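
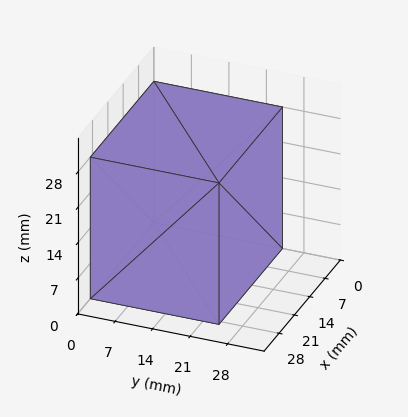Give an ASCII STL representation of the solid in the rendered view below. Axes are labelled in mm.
Reading the render: the shape is a rectangular box, roughly 29 × 24 mm footprint and 28 mm tall (dimensions read to the nearest mm from the axis ticks). For the STL, each face is triangulated and given an outward normal.

solid part
  facet normal 0.0000 0.0000 -1.0000
    outer loop
      vertex 29.000 24.000 0.000
      vertex 29.000 0.000 0.000
      vertex 0.000 0.000 0.000
    endloop
  endfacet
  facet normal 0.0000 0.0000 -1.0000
    outer loop
      vertex 0.000 24.000 0.000
      vertex 29.000 24.000 0.000
      vertex 0.000 0.000 0.000
    endloop
  endfacet
  facet normal 0.0000 0.0000 1.0000
    outer loop
      vertex 0.000 0.000 28.000
      vertex 29.000 0.000 28.000
      vertex 29.000 24.000 28.000
    endloop
  endfacet
  facet normal 0.0000 0.0000 1.0000
    outer loop
      vertex 0.000 0.000 28.000
      vertex 29.000 24.000 28.000
      vertex 0.000 24.000 28.000
    endloop
  endfacet
  facet normal 0.0000 -1.0000 0.0000
    outer loop
      vertex 0.000 0.000 0.000
      vertex 29.000 0.000 0.000
      vertex 29.000 0.000 28.000
    endloop
  endfacet
  facet normal 0.0000 -1.0000 0.0000
    outer loop
      vertex 0.000 0.000 0.000
      vertex 29.000 0.000 28.000
      vertex 0.000 0.000 28.000
    endloop
  endfacet
  facet normal 0.0000 1.0000 0.0000
    outer loop
      vertex 29.000 24.000 28.000
      vertex 29.000 24.000 0.000
      vertex 0.000 24.000 0.000
    endloop
  endfacet
  facet normal 0.0000 1.0000 0.0000
    outer loop
      vertex 0.000 24.000 28.000
      vertex 29.000 24.000 28.000
      vertex 0.000 24.000 0.000
    endloop
  endfacet
  facet normal -1.0000 0.0000 0.0000
    outer loop
      vertex 0.000 24.000 28.000
      vertex 0.000 24.000 0.000
      vertex 0.000 0.000 0.000
    endloop
  endfacet
  facet normal -1.0000 0.0000 0.0000
    outer loop
      vertex 0.000 0.000 28.000
      vertex 0.000 24.000 28.000
      vertex 0.000 0.000 0.000
    endloop
  endfacet
  facet normal 1.0000 0.0000 0.0000
    outer loop
      vertex 29.000 0.000 0.000
      vertex 29.000 24.000 0.000
      vertex 29.000 24.000 28.000
    endloop
  endfacet
  facet normal 1.0000 0.0000 0.0000
    outer loop
      vertex 29.000 0.000 0.000
      vertex 29.000 24.000 28.000
      vertex 29.000 0.000 28.000
    endloop
  endfacet
endsolid part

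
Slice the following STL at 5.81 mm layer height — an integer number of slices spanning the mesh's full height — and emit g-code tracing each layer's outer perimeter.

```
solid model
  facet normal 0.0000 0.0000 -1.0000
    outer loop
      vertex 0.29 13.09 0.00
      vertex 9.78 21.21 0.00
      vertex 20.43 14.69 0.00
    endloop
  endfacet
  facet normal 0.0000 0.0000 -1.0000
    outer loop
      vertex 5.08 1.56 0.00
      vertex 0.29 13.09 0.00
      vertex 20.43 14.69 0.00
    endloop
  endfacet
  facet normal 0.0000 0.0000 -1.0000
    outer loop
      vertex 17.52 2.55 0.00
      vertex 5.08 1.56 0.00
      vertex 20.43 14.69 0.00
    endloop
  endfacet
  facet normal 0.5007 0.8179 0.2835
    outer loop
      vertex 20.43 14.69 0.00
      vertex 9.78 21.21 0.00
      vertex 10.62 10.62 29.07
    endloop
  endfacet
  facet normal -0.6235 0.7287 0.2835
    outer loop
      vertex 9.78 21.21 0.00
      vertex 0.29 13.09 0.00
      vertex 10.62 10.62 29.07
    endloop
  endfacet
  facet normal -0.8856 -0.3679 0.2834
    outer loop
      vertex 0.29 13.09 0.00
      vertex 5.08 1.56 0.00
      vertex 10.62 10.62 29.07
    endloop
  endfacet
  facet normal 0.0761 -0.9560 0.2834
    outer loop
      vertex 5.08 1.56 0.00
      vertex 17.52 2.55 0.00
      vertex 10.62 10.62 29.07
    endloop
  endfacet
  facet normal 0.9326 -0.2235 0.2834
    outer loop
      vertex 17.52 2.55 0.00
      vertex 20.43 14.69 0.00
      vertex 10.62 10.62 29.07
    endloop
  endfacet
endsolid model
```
; perimeter-only toolpath
G21 ; units = mm
G90 ; absolute positioning
G28 ; home
; layer 1
G0 Z5.81
G0 X18.47 Y13.88
G1 X9.95 Y19.09
G1 X2.36 Y12.60
G1 X6.19 Y3.37
G1 X16.14 Y4.16
G1 X18.47 Y13.88
; layer 2
G0 Z11.63
G0 X16.51 Y13.06
G1 X10.12 Y16.97
G1 X4.42 Y12.10
G1 X7.30 Y5.18
G1 X14.76 Y5.78
G1 X16.51 Y13.06
; layer 3
G0 Z17.44
G0 X14.54 Y12.25
G1 X10.28 Y14.86
G1 X6.49 Y11.61
G1 X8.40 Y7.00
G1 X13.38 Y7.39
G1 X14.54 Y12.25
; layer 4
G0 Z23.26
G0 X12.58 Y11.43
G1 X10.45 Y12.74
G1 X8.55 Y11.11
G1 X9.51 Y8.81
G1 X12.00 Y9.01
G1 X12.58 Y11.43
M2 ; end

The solid is a regular 5-sided pyramid, base circumscribed radius ≈ 10.6 mm, apex at z ≈ 29.1 mm. Slicing at Δz = 5.81 mm — 5 equal slices spanning the solid's height, so layer i sits at z = i·h/5 — gives 4 non-empty perimeters. Each is a 5-segment closed polygon; G0 lifts to the layer z and rapids to the start vertex, then G1 traces the edges. The cross-section shrinks linearly with z (the slice at the apex is degenerate and omitted).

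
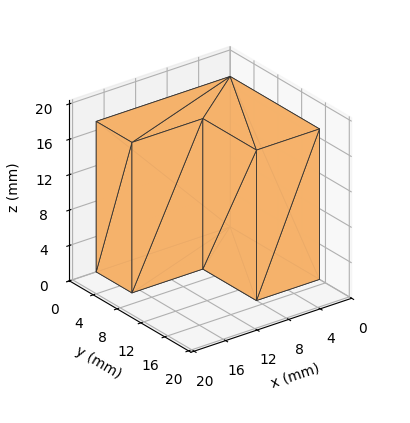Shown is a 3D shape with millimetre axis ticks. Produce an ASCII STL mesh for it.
Reading the render: the shape is an L-shaped prism: outer 17 × 15 mm, arm thicknesses ≈ 6 mm (horizontal) and 8 mm (vertical), extruded 17 mm in z (dimensions read to the nearest mm from the axis ticks). For the STL, each face is triangulated and given an outward normal.

solid part
  facet normal 0.0000 0.0000 -1.0000
    outer loop
      vertex 17.0 6.0 0.0
      vertex 17.0 0.0 0.0
      vertex 0.0 0.0 0.0
    endloop
  endfacet
  facet normal 0.0000 0.0000 -1.0000
    outer loop
      vertex 8.0 6.0 0.0
      vertex 17.0 6.0 0.0
      vertex 0.0 0.0 0.0
    endloop
  endfacet
  facet normal 0.0000 0.0000 -1.0000
    outer loop
      vertex 8.0 15.0 0.0
      vertex 8.0 6.0 0.0
      vertex 0.0 0.0 0.0
    endloop
  endfacet
  facet normal 0.0000 0.0000 -1.0000
    outer loop
      vertex 0.0 15.0 0.0
      vertex 8.0 15.0 0.0
      vertex 0.0 0.0 0.0
    endloop
  endfacet
  facet normal 0.0000 0.0000 1.0000
    outer loop
      vertex 0.0 0.0 17.0
      vertex 17.0 0.0 17.0
      vertex 17.0 6.0 17.0
    endloop
  endfacet
  facet normal 0.0000 0.0000 1.0000
    outer loop
      vertex 0.0 0.0 17.0
      vertex 17.0 6.0 17.0
      vertex 8.0 6.0 17.0
    endloop
  endfacet
  facet normal 0.0000 0.0000 1.0000
    outer loop
      vertex 0.0 0.0 17.0
      vertex 8.0 6.0 17.0
      vertex 8.0 15.0 17.0
    endloop
  endfacet
  facet normal 0.0000 0.0000 1.0000
    outer loop
      vertex 0.0 0.0 17.0
      vertex 8.0 15.0 17.0
      vertex 0.0 15.0 17.0
    endloop
  endfacet
  facet normal 0.0000 -1.0000 0.0000
    outer loop
      vertex 0.0 0.0 0.0
      vertex 17.0 0.0 0.0
      vertex 17.0 0.0 17.0
    endloop
  endfacet
  facet normal 0.0000 -1.0000 0.0000
    outer loop
      vertex 0.0 0.0 0.0
      vertex 17.0 0.0 17.0
      vertex 0.0 0.0 17.0
    endloop
  endfacet
  facet normal 1.0000 0.0000 0.0000
    outer loop
      vertex 17.0 0.0 0.0
      vertex 17.0 6.0 0.0
      vertex 17.0 6.0 17.0
    endloop
  endfacet
  facet normal 1.0000 0.0000 0.0000
    outer loop
      vertex 17.0 0.0 0.0
      vertex 17.0 6.0 17.0
      vertex 17.0 0.0 17.0
    endloop
  endfacet
  facet normal 0.0000 1.0000 0.0000
    outer loop
      vertex 17.0 6.0 0.0
      vertex 8.0 6.0 0.0
      vertex 8.0 6.0 17.0
    endloop
  endfacet
  facet normal 0.0000 1.0000 0.0000
    outer loop
      vertex 17.0 6.0 0.0
      vertex 8.0 6.0 17.0
      vertex 17.0 6.0 17.0
    endloop
  endfacet
  facet normal 1.0000 0.0000 0.0000
    outer loop
      vertex 8.0 6.0 0.0
      vertex 8.0 15.0 0.0
      vertex 8.0 15.0 17.0
    endloop
  endfacet
  facet normal 1.0000 0.0000 0.0000
    outer loop
      vertex 8.0 6.0 0.0
      vertex 8.0 15.0 17.0
      vertex 8.0 6.0 17.0
    endloop
  endfacet
  facet normal 0.0000 1.0000 0.0000
    outer loop
      vertex 8.0 15.0 0.0
      vertex 0.0 15.0 0.0
      vertex 0.0 15.0 17.0
    endloop
  endfacet
  facet normal 0.0000 1.0000 0.0000
    outer loop
      vertex 8.0 15.0 0.0
      vertex 0.0 15.0 17.0
      vertex 8.0 15.0 17.0
    endloop
  endfacet
  facet normal -1.0000 0.0000 0.0000
    outer loop
      vertex 0.0 15.0 0.0
      vertex 0.0 0.0 0.0
      vertex 0.0 0.0 17.0
    endloop
  endfacet
  facet normal -1.0000 0.0000 0.0000
    outer loop
      vertex 0.0 15.0 0.0
      vertex 0.0 0.0 17.0
      vertex 0.0 15.0 17.0
    endloop
  endfacet
endsolid part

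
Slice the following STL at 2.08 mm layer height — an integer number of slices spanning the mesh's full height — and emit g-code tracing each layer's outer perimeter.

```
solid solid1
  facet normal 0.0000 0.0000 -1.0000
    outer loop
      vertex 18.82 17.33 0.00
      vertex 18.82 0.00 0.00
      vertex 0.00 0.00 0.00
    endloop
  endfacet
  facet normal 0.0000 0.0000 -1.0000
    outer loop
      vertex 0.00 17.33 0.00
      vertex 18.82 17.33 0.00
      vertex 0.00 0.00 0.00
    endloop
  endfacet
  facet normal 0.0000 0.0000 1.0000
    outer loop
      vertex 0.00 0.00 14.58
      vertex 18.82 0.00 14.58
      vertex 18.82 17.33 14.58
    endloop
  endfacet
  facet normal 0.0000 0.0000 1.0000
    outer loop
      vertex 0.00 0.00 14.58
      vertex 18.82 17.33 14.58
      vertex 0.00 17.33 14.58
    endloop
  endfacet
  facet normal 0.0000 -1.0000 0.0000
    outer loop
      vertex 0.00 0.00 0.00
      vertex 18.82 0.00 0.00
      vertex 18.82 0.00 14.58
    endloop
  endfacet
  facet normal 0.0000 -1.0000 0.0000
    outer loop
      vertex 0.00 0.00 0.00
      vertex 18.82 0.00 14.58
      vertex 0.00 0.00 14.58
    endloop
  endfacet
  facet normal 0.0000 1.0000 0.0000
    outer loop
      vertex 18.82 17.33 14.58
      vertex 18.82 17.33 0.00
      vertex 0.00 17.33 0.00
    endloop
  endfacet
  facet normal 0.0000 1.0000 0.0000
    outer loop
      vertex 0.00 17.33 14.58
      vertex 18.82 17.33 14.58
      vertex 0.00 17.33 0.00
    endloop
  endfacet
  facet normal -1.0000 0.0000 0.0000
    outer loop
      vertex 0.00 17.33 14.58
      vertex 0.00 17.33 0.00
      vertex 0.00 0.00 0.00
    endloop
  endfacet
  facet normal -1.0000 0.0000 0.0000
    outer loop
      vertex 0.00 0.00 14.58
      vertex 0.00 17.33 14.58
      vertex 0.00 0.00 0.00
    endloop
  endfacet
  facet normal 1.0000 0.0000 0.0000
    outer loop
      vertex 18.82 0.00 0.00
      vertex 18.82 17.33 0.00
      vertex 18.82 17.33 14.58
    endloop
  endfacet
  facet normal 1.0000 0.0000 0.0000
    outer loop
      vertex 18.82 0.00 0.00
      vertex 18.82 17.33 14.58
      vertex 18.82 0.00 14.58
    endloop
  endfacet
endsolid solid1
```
; perimeter-only toolpath
G21 ; units = mm
G90 ; absolute positioning
G28 ; home
; layer 1
G0 Z2.08
G0 X0.00 Y0.00
G1 X18.82 Y0.00
G1 X18.82 Y17.33
G1 X0.00 Y17.33
G1 X0.00 Y0.00
; layer 2
G0 Z4.17
G0 X0.00 Y0.00
G1 X18.82 Y0.00
G1 X18.82 Y17.33
G1 X0.00 Y17.33
G1 X0.00 Y0.00
; layer 3
G0 Z6.25
G0 X0.00 Y0.00
G1 X18.82 Y0.00
G1 X18.82 Y17.33
G1 X0.00 Y17.33
G1 X0.00 Y0.00
; layer 4
G0 Z8.33
G0 X0.00 Y0.00
G1 X18.82 Y0.00
G1 X18.82 Y17.33
G1 X0.00 Y17.33
G1 X0.00 Y0.00
; layer 5
G0 Z10.41
G0 X0.00 Y0.00
G1 X18.82 Y0.00
G1 X18.82 Y17.33
G1 X0.00 Y17.33
G1 X0.00 Y0.00
; layer 6
G0 Z12.50
G0 X0.00 Y0.00
G1 X18.82 Y0.00
G1 X18.82 Y17.33
G1 X0.00 Y17.33
G1 X0.00 Y0.00
; layer 7
G0 Z14.58
G0 X0.00 Y0.00
G1 X18.82 Y0.00
G1 X18.82 Y17.33
G1 X0.00 Y17.33
G1 X0.00 Y0.00
M2 ; end

The solid is a rectangular box, roughly 18.8 × 17.3 mm footprint and 14.6 mm tall. Slicing at Δz = 2.08 mm — 7 equal slices spanning the solid's height, so layer i sits at z = i·h/7 — gives 7 non-empty perimeters. Each is a 4-segment closed polygon; G0 lifts to the layer z and rapids to the start vertex, then G1 traces the edges.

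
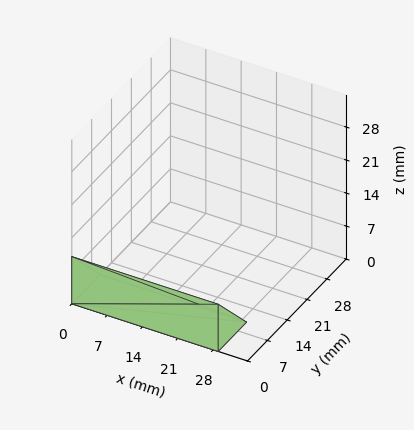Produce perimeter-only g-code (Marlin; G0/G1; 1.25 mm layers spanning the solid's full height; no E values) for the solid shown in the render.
Reading the render: the shape is a wedge (ramp): 29 × 10 mm base, rising to 10 mm along the y=0 edge and sloping linearly to z=0 at y=10 (dimensions read to the nearest mm from the axis ticks). For the g-code, the solid's height is divided into equal slices at the stated Δz and each level perimeter traced with G1 moves after a G0 lift.

; perimeter-only toolpath
G21 ; units = mm
G90 ; absolute positioning
G28 ; home
; layer 1
G0 Z1.25
G0 X0.00 Y0.00
G1 X29.00 Y0.00
G1 X29.00 Y8.75
G1 X0.00 Y8.75
G1 X0.00 Y0.00
; layer 2
G0 Z2.50
G0 X0.00 Y0.00
G1 X29.00 Y0.00
G1 X29.00 Y7.50
G1 X0.00 Y7.50
G1 X0.00 Y0.00
; layer 3
G0 Z3.75
G0 X0.00 Y0.00
G1 X29.00 Y0.00
G1 X29.00 Y6.25
G1 X0.00 Y6.25
G1 X0.00 Y0.00
; layer 4
G0 Z5.00
G0 X0.00 Y0.00
G1 X29.00 Y0.00
G1 X29.00 Y5.00
G1 X0.00 Y5.00
G1 X0.00 Y0.00
; layer 5
G0 Z6.25
G0 X0.00 Y0.00
G1 X29.00 Y0.00
G1 X29.00 Y3.75
G1 X0.00 Y3.75
G1 X0.00 Y0.00
; layer 6
G0 Z7.50
G0 X0.00 Y0.00
G1 X29.00 Y0.00
G1 X29.00 Y2.50
G1 X0.00 Y2.50
G1 X0.00 Y0.00
; layer 7
G0 Z8.75
G0 X0.00 Y0.00
G1 X29.00 Y0.00
G1 X29.00 Y1.25
G1 X0.00 Y1.25
G1 X0.00 Y0.00
M2 ; end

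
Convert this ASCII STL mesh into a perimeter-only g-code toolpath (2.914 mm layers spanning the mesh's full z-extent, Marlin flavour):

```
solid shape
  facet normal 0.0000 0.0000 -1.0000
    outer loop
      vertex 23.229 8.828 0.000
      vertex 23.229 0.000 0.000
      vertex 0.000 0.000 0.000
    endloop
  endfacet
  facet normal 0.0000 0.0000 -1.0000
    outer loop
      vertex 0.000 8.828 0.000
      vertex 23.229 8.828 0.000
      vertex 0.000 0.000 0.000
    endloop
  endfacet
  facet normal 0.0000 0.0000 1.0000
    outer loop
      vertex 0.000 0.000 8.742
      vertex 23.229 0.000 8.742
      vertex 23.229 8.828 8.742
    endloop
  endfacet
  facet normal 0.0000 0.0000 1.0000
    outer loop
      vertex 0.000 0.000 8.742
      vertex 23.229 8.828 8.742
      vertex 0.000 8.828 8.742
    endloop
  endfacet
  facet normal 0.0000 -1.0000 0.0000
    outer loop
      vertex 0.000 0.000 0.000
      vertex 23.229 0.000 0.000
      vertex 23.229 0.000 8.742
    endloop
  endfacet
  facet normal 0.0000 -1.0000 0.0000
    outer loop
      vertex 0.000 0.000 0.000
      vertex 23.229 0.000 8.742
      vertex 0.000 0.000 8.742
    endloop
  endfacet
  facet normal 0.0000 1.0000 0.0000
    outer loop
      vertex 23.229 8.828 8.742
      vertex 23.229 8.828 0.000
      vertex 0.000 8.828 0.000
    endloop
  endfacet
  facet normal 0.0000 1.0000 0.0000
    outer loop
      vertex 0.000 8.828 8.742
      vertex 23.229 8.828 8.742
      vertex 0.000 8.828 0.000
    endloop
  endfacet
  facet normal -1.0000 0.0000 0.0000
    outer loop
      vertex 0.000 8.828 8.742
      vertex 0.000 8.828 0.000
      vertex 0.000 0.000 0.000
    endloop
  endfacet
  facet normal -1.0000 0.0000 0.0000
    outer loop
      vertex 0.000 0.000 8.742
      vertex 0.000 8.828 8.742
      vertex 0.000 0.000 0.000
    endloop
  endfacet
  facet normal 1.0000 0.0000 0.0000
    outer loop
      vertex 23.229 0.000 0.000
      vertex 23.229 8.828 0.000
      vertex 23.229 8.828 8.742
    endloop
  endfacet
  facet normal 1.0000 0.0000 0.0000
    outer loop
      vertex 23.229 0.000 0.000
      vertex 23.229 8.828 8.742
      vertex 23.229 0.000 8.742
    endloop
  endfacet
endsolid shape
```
; perimeter-only toolpath
G21 ; units = mm
G90 ; absolute positioning
G28 ; home
; layer 1
G0 Z2.914
G0 X0.000 Y0.000
G1 X23.229 Y0.000
G1 X23.229 Y8.828
G1 X0.000 Y8.828
G1 X0.000 Y0.000
; layer 2
G0 Z5.828
G0 X0.000 Y0.000
G1 X23.229 Y0.000
G1 X23.229 Y8.828
G1 X0.000 Y8.828
G1 X0.000 Y0.000
; layer 3
G0 Z8.742
G0 X0.000 Y0.000
G1 X23.229 Y0.000
G1 X23.229 Y8.828
G1 X0.000 Y8.828
G1 X0.000 Y0.000
M2 ; end

The solid is a rectangular box, roughly 23.2 × 8.83 mm footprint and 8.74 mm tall. Slicing at Δz = 2.914 mm — 3 equal slices spanning the solid's height, so layer i sits at z = i·h/3 — gives 3 non-empty perimeters. Each is a 4-segment closed polygon; G0 lifts to the layer z and rapids to the start vertex, then G1 traces the edges.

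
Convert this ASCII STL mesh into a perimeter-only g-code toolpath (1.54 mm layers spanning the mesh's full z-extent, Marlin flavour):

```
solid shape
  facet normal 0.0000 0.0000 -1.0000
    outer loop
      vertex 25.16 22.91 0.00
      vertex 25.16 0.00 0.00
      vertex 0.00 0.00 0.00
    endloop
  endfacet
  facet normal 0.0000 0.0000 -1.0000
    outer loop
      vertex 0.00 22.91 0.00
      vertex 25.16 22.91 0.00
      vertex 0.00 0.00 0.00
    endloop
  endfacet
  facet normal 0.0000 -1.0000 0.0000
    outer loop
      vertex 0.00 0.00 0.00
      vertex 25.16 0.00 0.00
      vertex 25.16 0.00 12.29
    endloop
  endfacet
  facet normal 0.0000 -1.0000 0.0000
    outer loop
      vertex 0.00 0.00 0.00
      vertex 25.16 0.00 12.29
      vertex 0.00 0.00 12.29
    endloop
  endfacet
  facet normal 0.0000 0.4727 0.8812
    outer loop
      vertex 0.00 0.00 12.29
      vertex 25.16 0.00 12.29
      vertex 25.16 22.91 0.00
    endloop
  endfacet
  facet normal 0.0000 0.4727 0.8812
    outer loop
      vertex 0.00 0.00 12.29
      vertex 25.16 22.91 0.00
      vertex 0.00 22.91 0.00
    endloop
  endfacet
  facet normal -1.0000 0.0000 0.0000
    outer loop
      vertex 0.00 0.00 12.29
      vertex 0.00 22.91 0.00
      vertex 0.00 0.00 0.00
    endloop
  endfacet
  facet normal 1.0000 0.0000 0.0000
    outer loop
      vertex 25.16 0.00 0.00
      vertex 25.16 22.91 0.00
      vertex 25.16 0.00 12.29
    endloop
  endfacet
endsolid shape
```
; perimeter-only toolpath
G21 ; units = mm
G90 ; absolute positioning
G28 ; home
; layer 1
G0 Z1.54
G0 X0.00 Y0.00
G1 X25.16 Y0.00
G1 X25.16 Y20.05
G1 X0.00 Y20.05
G1 X0.00 Y0.00
; layer 2
G0 Z3.07
G0 X0.00 Y0.00
G1 X25.16 Y0.00
G1 X25.16 Y17.18
G1 X0.00 Y17.18
G1 X0.00 Y0.00
; layer 3
G0 Z4.61
G0 X0.00 Y0.00
G1 X25.16 Y0.00
G1 X25.16 Y14.32
G1 X0.00 Y14.32
G1 X0.00 Y0.00
; layer 4
G0 Z6.14
G0 X0.00 Y0.00
G1 X25.16 Y0.00
G1 X25.16 Y11.46
G1 X0.00 Y11.46
G1 X0.00 Y0.00
; layer 5
G0 Z7.68
G0 X0.00 Y0.00
G1 X25.16 Y0.00
G1 X25.16 Y8.59
G1 X0.00 Y8.59
G1 X0.00 Y0.00
; layer 6
G0 Z9.22
G0 X0.00 Y0.00
G1 X25.16 Y0.00
G1 X25.16 Y5.73
G1 X0.00 Y5.73
G1 X0.00 Y0.00
; layer 7
G0 Z10.75
G0 X0.00 Y0.00
G1 X25.16 Y0.00
G1 X25.16 Y2.86
G1 X0.00 Y2.86
G1 X0.00 Y0.00
M2 ; end

The solid is a wedge (ramp): 25.2 × 22.9 mm base, rising to 12.3 mm along the y=0 edge and sloping linearly to z=0 at y=22.9. Slicing at Δz = 1.54 mm — 8 equal slices spanning the solid's height, so layer i sits at z = i·h/8 — gives 7 non-empty perimeters. Each is a 4-segment closed polygon; G0 lifts to the layer z and rapids to the start vertex, then G1 traces the edges. The cross-section shrinks linearly with z (the slice at the apex is degenerate and omitted).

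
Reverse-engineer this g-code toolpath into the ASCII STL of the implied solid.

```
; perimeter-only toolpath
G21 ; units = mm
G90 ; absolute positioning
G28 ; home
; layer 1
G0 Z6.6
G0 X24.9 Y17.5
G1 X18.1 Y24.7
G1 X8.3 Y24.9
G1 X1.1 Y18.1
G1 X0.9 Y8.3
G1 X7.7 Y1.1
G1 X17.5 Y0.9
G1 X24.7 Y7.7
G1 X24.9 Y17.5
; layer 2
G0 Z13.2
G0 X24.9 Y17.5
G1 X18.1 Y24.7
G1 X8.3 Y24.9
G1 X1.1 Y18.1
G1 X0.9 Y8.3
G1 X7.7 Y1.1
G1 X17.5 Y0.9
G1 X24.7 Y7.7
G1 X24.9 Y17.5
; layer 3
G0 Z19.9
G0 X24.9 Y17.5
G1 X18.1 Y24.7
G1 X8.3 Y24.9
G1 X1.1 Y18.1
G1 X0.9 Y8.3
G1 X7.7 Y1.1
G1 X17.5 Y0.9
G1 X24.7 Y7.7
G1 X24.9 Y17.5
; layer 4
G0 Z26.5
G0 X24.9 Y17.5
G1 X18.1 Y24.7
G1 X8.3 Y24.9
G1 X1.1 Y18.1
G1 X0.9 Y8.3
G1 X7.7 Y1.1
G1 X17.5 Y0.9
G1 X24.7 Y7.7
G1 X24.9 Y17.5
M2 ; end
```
solid part
  facet normal 0.0000 0.0000 -1.0000
    outer loop
      vertex 8.3 24.9 0.0
      vertex 18.1 24.7 0.0
      vertex 24.9 17.5 0.0
    endloop
  endfacet
  facet normal 0.0000 0.0000 -1.0000
    outer loop
      vertex 1.1 18.1 0.0
      vertex 8.3 24.9 0.0
      vertex 24.9 17.5 0.0
    endloop
  endfacet
  facet normal 0.0000 0.0000 -1.0000
    outer loop
      vertex 0.9 8.3 0.0
      vertex 1.1 18.1 0.0
      vertex 24.9 17.5 0.0
    endloop
  endfacet
  facet normal 0.0000 0.0000 -1.0000
    outer loop
      vertex 7.7 1.1 0.0
      vertex 0.9 8.3 0.0
      vertex 24.9 17.5 0.0
    endloop
  endfacet
  facet normal 0.0000 0.0000 -1.0000
    outer loop
      vertex 17.5 0.9 0.0
      vertex 7.7 1.1 0.0
      vertex 24.9 17.5 0.0
    endloop
  endfacet
  facet normal 0.0000 0.0000 -1.0000
    outer loop
      vertex 24.7 7.7 0.0
      vertex 17.5 0.9 0.0
      vertex 24.9 17.5 0.0
    endloop
  endfacet
  facet normal 0.0000 0.0000 1.0000
    outer loop
      vertex 24.9 17.5 26.5
      vertex 18.1 24.7 26.5
      vertex 8.3 24.9 26.5
    endloop
  endfacet
  facet normal 0.0000 0.0000 1.0000
    outer loop
      vertex 24.9 17.5 26.5
      vertex 8.3 24.9 26.5
      vertex 1.1 18.1 26.5
    endloop
  endfacet
  facet normal 0.0000 0.0000 1.0000
    outer loop
      vertex 24.9 17.5 26.5
      vertex 1.1 18.1 26.5
      vertex 0.9 8.3 26.5
    endloop
  endfacet
  facet normal 0.0000 0.0000 1.0000
    outer loop
      vertex 24.9 17.5 26.5
      vertex 0.9 8.3 26.5
      vertex 7.7 1.1 26.5
    endloop
  endfacet
  facet normal 0.0000 0.0000 1.0000
    outer loop
      vertex 24.9 17.5 26.5
      vertex 7.7 1.1 26.5
      vertex 17.5 0.9 26.5
    endloop
  endfacet
  facet normal 0.0000 0.0000 1.0000
    outer loop
      vertex 24.9 17.5 26.5
      vertex 17.5 0.9 26.5
      vertex 24.7 7.7 26.5
    endloop
  endfacet
  facet normal 0.7270 0.6866 0.0000
    outer loop
      vertex 24.9 17.5 0.0
      vertex 18.1 24.7 0.0
      vertex 18.1 24.7 26.5
    endloop
  endfacet
  facet normal 0.7270 0.6866 0.0000
    outer loop
      vertex 24.9 17.5 0.0
      vertex 18.1 24.7 26.5
      vertex 24.9 17.5 26.5
    endloop
  endfacet
  facet normal 0.0204 0.9998 0.0000
    outer loop
      vertex 18.1 24.7 0.0
      vertex 8.3 24.9 0.0
      vertex 8.3 24.9 26.5
    endloop
  endfacet
  facet normal 0.0204 0.9998 0.0000
    outer loop
      vertex 18.1 24.7 0.0
      vertex 8.3 24.9 26.5
      vertex 18.1 24.7 26.5
    endloop
  endfacet
  facet normal -0.6866 0.7270 0.0000
    outer loop
      vertex 8.3 24.9 0.0
      vertex 1.1 18.1 0.0
      vertex 1.1 18.1 26.5
    endloop
  endfacet
  facet normal -0.6866 0.7270 0.0000
    outer loop
      vertex 8.3 24.9 0.0
      vertex 1.1 18.1 26.5
      vertex 8.3 24.9 26.5
    endloop
  endfacet
  facet normal -0.9998 0.0204 0.0000
    outer loop
      vertex 1.1 18.1 0.0
      vertex 0.9 8.3 0.0
      vertex 0.9 8.3 26.5
    endloop
  endfacet
  facet normal -0.9998 0.0204 0.0000
    outer loop
      vertex 1.1 18.1 0.0
      vertex 0.9 8.3 26.5
      vertex 1.1 18.1 26.5
    endloop
  endfacet
  facet normal -0.7270 -0.6866 0.0000
    outer loop
      vertex 0.9 8.3 0.0
      vertex 7.7 1.1 0.0
      vertex 7.7 1.1 26.5
    endloop
  endfacet
  facet normal -0.7270 -0.6866 0.0000
    outer loop
      vertex 0.9 8.3 0.0
      vertex 7.7 1.1 26.5
      vertex 0.9 8.3 26.5
    endloop
  endfacet
  facet normal -0.0204 -0.9998 0.0000
    outer loop
      vertex 7.7 1.1 0.0
      vertex 17.5 0.9 0.0
      vertex 17.5 0.9 26.5
    endloop
  endfacet
  facet normal -0.0204 -0.9998 0.0000
    outer loop
      vertex 7.7 1.1 0.0
      vertex 17.5 0.9 26.5
      vertex 7.7 1.1 26.5
    endloop
  endfacet
  facet normal 0.6866 -0.7270 0.0000
    outer loop
      vertex 17.5 0.9 0.0
      vertex 24.7 7.7 0.0
      vertex 24.7 7.7 26.5
    endloop
  endfacet
  facet normal 0.6866 -0.7270 0.0000
    outer loop
      vertex 17.5 0.9 0.0
      vertex 24.7 7.7 26.5
      vertex 17.5 0.9 26.5
    endloop
  endfacet
  facet normal 0.9998 -0.0204 0.0000
    outer loop
      vertex 24.7 7.7 0.0
      vertex 24.9 17.5 0.0
      vertex 24.9 17.5 26.5
    endloop
  endfacet
  facet normal 0.9998 -0.0204 0.0000
    outer loop
      vertex 24.7 7.7 0.0
      vertex 24.9 17.5 26.5
      vertex 24.7 7.7 26.5
    endloop
  endfacet
endsolid part

The G0 Z moves step by Δz≈6.6 mm. Every layer's G1 loop is the same polygon, so the solid is a straight extrusion of it from z=0 to z≈26.5. Closing with flat bottom and top caps and triangulating gives 28 facets — a regular 8-sided prism (a cylinder approximated with 8 flat sides), circumscribed radius ≈ 12.9 mm, height ≈ 26.5 mm.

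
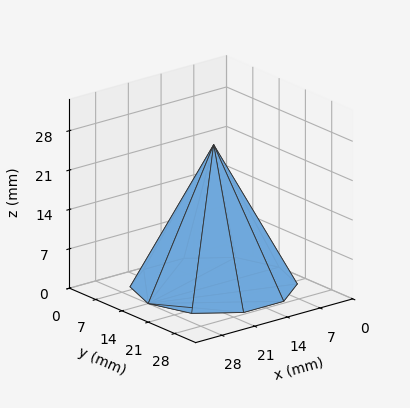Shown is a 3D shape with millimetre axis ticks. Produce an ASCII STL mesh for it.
Reading the render: the shape is a regular 10-sided pyramid, base circumscribed radius ≈ 14 mm, apex at z ≈ 25 mm (dimensions read to the nearest mm from the axis ticks). For the STL, each face is triangulated and given an outward normal.

solid part
  facet normal 0.0000 0.0000 -1.0000
    outer loop
      vertex 18.3 27.3 0.0
      vertex 25.3 22.2 0.0
      vertex 28.0 14.0 0.0
    endloop
  endfacet
  facet normal 0.0000 0.0000 -1.0000
    outer loop
      vertex 9.7 27.3 0.0
      vertex 18.3 27.3 0.0
      vertex 28.0 14.0 0.0
    endloop
  endfacet
  facet normal 0.0000 0.0000 -1.0000
    outer loop
      vertex 2.7 22.2 0.0
      vertex 9.7 27.3 0.0
      vertex 28.0 14.0 0.0
    endloop
  endfacet
  facet normal 0.0000 0.0000 -1.0000
    outer loop
      vertex 0.0 14.0 0.0
      vertex 2.7 22.2 0.0
      vertex 28.0 14.0 0.0
    endloop
  endfacet
  facet normal 0.0000 0.0000 -1.0000
    outer loop
      vertex 2.7 5.8 0.0
      vertex 0.0 14.0 0.0
      vertex 28.0 14.0 0.0
    endloop
  endfacet
  facet normal 0.0000 0.0000 -1.0000
    outer loop
      vertex 9.7 0.7 0.0
      vertex 2.7 5.8 0.0
      vertex 28.0 14.0 0.0
    endloop
  endfacet
  facet normal 0.0000 0.0000 -1.0000
    outer loop
      vertex 18.3 0.7 0.0
      vertex 9.7 0.7 0.0
      vertex 28.0 14.0 0.0
    endloop
  endfacet
  facet normal 0.0000 0.0000 -1.0000
    outer loop
      vertex 25.3 5.8 0.0
      vertex 18.3 0.7 0.0
      vertex 28.0 14.0 0.0
    endloop
  endfacet
  facet normal 0.8386 0.2761 0.4696
    outer loop
      vertex 28.0 14.0 0.0
      vertex 25.3 22.2 0.0
      vertex 14.0 14.0 25.0
    endloop
  endfacet
  facet normal 0.5200 0.7138 0.4692
    outer loop
      vertex 25.3 22.2 0.0
      vertex 18.3 27.3 0.0
      vertex 14.0 14.0 25.0
    endloop
  endfacet
  facet normal 0.0000 0.8828 0.4697
    outer loop
      vertex 18.3 27.3 0.0
      vertex 9.7 27.3 0.0
      vertex 14.0 14.0 25.0
    endloop
  endfacet
  facet normal -0.5200 0.7138 0.4692
    outer loop
      vertex 9.7 27.3 0.0
      vertex 2.7 22.2 0.0
      vertex 14.0 14.0 25.0
    endloop
  endfacet
  facet normal -0.8386 0.2761 0.4696
    outer loop
      vertex 2.7 22.2 0.0
      vertex 0.0 14.0 0.0
      vertex 14.0 14.0 25.0
    endloop
  endfacet
  facet normal -0.8386 -0.2761 0.4696
    outer loop
      vertex 0.0 14.0 0.0
      vertex 2.7 5.8 0.0
      vertex 14.0 14.0 25.0
    endloop
  endfacet
  facet normal -0.5200 -0.7138 0.4692
    outer loop
      vertex 2.7 5.8 0.0
      vertex 9.7 0.7 0.0
      vertex 14.0 14.0 25.0
    endloop
  endfacet
  facet normal 0.0000 -0.8828 0.4697
    outer loop
      vertex 9.7 0.7 0.0
      vertex 18.3 0.7 0.0
      vertex 14.0 14.0 25.0
    endloop
  endfacet
  facet normal 0.5200 -0.7138 0.4692
    outer loop
      vertex 18.3 0.7 0.0
      vertex 25.3 5.8 0.0
      vertex 14.0 14.0 25.0
    endloop
  endfacet
  facet normal 0.8386 -0.2761 0.4696
    outer loop
      vertex 25.3 5.8 0.0
      vertex 28.0 14.0 0.0
      vertex 14.0 14.0 25.0
    endloop
  endfacet
endsolid part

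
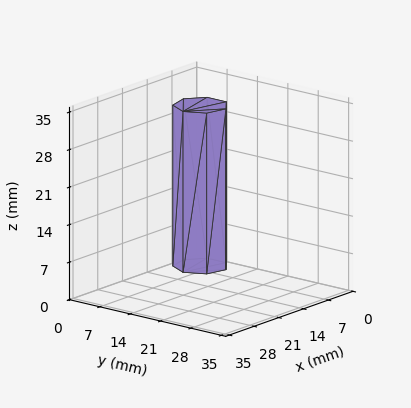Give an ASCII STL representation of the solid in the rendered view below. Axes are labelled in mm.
Reading the render: the shape is a regular 7-sided prism (a cylinder approximated with 7 flat sides), circumscribed radius ≈ 5 mm, height ≈ 30 mm (dimensions read to the nearest mm from the axis ticks). For the STL, each face is triangulated and given an outward normal.

solid part
  facet normal 0.0000 0.0000 -1.0000
    outer loop
      vertex 3.9 9.9 0.0
      vertex 8.1 8.9 0.0
      vertex 10.0 5.0 0.0
    endloop
  endfacet
  facet normal 0.0000 0.0000 -1.0000
    outer loop
      vertex 0.5 7.2 0.0
      vertex 3.9 9.9 0.0
      vertex 10.0 5.0 0.0
    endloop
  endfacet
  facet normal 0.0000 0.0000 -1.0000
    outer loop
      vertex 0.5 2.8 0.0
      vertex 0.5 7.2 0.0
      vertex 10.0 5.0 0.0
    endloop
  endfacet
  facet normal 0.0000 0.0000 -1.0000
    outer loop
      vertex 3.9 0.1 0.0
      vertex 0.5 2.8 0.0
      vertex 10.0 5.0 0.0
    endloop
  endfacet
  facet normal 0.0000 0.0000 -1.0000
    outer loop
      vertex 8.1 1.1 0.0
      vertex 3.9 0.1 0.0
      vertex 10.0 5.0 0.0
    endloop
  endfacet
  facet normal 0.0000 0.0000 1.0000
    outer loop
      vertex 10.0 5.0 30.0
      vertex 8.1 8.9 30.0
      vertex 3.9 9.9 30.0
    endloop
  endfacet
  facet normal 0.0000 0.0000 1.0000
    outer loop
      vertex 10.0 5.0 30.0
      vertex 3.9 9.9 30.0
      vertex 0.5 7.2 30.0
    endloop
  endfacet
  facet normal 0.0000 0.0000 1.0000
    outer loop
      vertex 10.0 5.0 30.0
      vertex 0.5 7.2 30.0
      vertex 0.5 2.8 30.0
    endloop
  endfacet
  facet normal 0.0000 0.0000 1.0000
    outer loop
      vertex 10.0 5.0 30.0
      vertex 0.5 2.8 30.0
      vertex 3.9 0.1 30.0
    endloop
  endfacet
  facet normal 0.0000 0.0000 1.0000
    outer loop
      vertex 10.0 5.0 30.0
      vertex 3.9 0.1 30.0
      vertex 8.1 1.1 30.0
    endloop
  endfacet
  facet normal 0.8990 0.4380 0.0000
    outer loop
      vertex 10.0 5.0 0.0
      vertex 8.1 8.9 0.0
      vertex 8.1 8.9 30.0
    endloop
  endfacet
  facet normal 0.8990 0.4380 0.0000
    outer loop
      vertex 10.0 5.0 0.0
      vertex 8.1 8.9 30.0
      vertex 10.0 5.0 30.0
    endloop
  endfacet
  facet normal 0.2316 0.9728 0.0000
    outer loop
      vertex 8.1 8.9 0.0
      vertex 3.9 9.9 0.0
      vertex 3.9 9.9 30.0
    endloop
  endfacet
  facet normal 0.2316 0.9728 0.0000
    outer loop
      vertex 8.1 8.9 0.0
      vertex 3.9 9.9 30.0
      vertex 8.1 8.9 30.0
    endloop
  endfacet
  facet normal -0.6219 0.7831 0.0000
    outer loop
      vertex 3.9 9.9 0.0
      vertex 0.5 7.2 0.0
      vertex 0.5 7.2 30.0
    endloop
  endfacet
  facet normal -0.6219 0.7831 0.0000
    outer loop
      vertex 3.9 9.9 0.0
      vertex 0.5 7.2 30.0
      vertex 3.9 9.9 30.0
    endloop
  endfacet
  facet normal -1.0000 0.0000 0.0000
    outer loop
      vertex 0.5 7.2 0.0
      vertex 0.5 2.8 0.0
      vertex 0.5 2.8 30.0
    endloop
  endfacet
  facet normal -1.0000 0.0000 0.0000
    outer loop
      vertex 0.5 7.2 0.0
      vertex 0.5 2.8 30.0
      vertex 0.5 7.2 30.0
    endloop
  endfacet
  facet normal -0.6219 -0.7831 0.0000
    outer loop
      vertex 0.5 2.8 0.0
      vertex 3.9 0.1 0.0
      vertex 3.9 0.1 30.0
    endloop
  endfacet
  facet normal -0.6219 -0.7831 0.0000
    outer loop
      vertex 0.5 2.8 0.0
      vertex 3.9 0.1 30.0
      vertex 0.5 2.8 30.0
    endloop
  endfacet
  facet normal 0.2316 -0.9728 0.0000
    outer loop
      vertex 3.9 0.1 0.0
      vertex 8.1 1.1 0.0
      vertex 8.1 1.1 30.0
    endloop
  endfacet
  facet normal 0.2316 -0.9728 0.0000
    outer loop
      vertex 3.9 0.1 0.0
      vertex 8.1 1.1 30.0
      vertex 3.9 0.1 30.0
    endloop
  endfacet
  facet normal 0.8990 -0.4380 0.0000
    outer loop
      vertex 8.1 1.1 0.0
      vertex 10.0 5.0 0.0
      vertex 10.0 5.0 30.0
    endloop
  endfacet
  facet normal 0.8990 -0.4380 0.0000
    outer loop
      vertex 8.1 1.1 0.0
      vertex 10.0 5.0 30.0
      vertex 8.1 1.1 30.0
    endloop
  endfacet
endsolid part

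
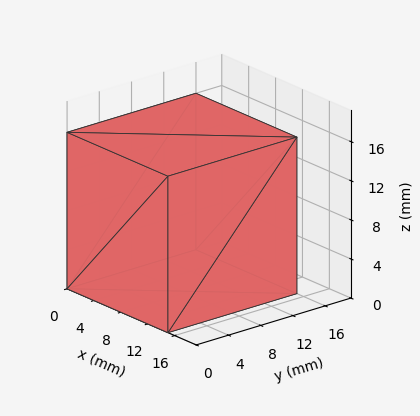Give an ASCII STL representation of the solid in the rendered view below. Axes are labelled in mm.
Reading the render: the shape is a rectangular box, roughly 15 × 16 mm footprint and 16 mm tall (dimensions read to the nearest mm from the axis ticks). For the STL, each face is triangulated and given an outward normal.

solid part
  facet normal 0.0000 0.0000 -1.0000
    outer loop
      vertex 15.0 16.0 0.0
      vertex 15.0 0.0 0.0
      vertex 0.0 0.0 0.0
    endloop
  endfacet
  facet normal 0.0000 0.0000 -1.0000
    outer loop
      vertex 0.0 16.0 0.0
      vertex 15.0 16.0 0.0
      vertex 0.0 0.0 0.0
    endloop
  endfacet
  facet normal 0.0000 0.0000 1.0000
    outer loop
      vertex 0.0 0.0 16.0
      vertex 15.0 0.0 16.0
      vertex 15.0 16.0 16.0
    endloop
  endfacet
  facet normal 0.0000 0.0000 1.0000
    outer loop
      vertex 0.0 0.0 16.0
      vertex 15.0 16.0 16.0
      vertex 0.0 16.0 16.0
    endloop
  endfacet
  facet normal 0.0000 -1.0000 0.0000
    outer loop
      vertex 0.0 0.0 0.0
      vertex 15.0 0.0 0.0
      vertex 15.0 0.0 16.0
    endloop
  endfacet
  facet normal 0.0000 -1.0000 0.0000
    outer loop
      vertex 0.0 0.0 0.0
      vertex 15.0 0.0 16.0
      vertex 0.0 0.0 16.0
    endloop
  endfacet
  facet normal 0.0000 1.0000 0.0000
    outer loop
      vertex 15.0 16.0 16.0
      vertex 15.0 16.0 0.0
      vertex 0.0 16.0 0.0
    endloop
  endfacet
  facet normal 0.0000 1.0000 0.0000
    outer loop
      vertex 0.0 16.0 16.0
      vertex 15.0 16.0 16.0
      vertex 0.0 16.0 0.0
    endloop
  endfacet
  facet normal -1.0000 0.0000 0.0000
    outer loop
      vertex 0.0 16.0 16.0
      vertex 0.0 16.0 0.0
      vertex 0.0 0.0 0.0
    endloop
  endfacet
  facet normal -1.0000 0.0000 0.0000
    outer loop
      vertex 0.0 0.0 16.0
      vertex 0.0 16.0 16.0
      vertex 0.0 0.0 0.0
    endloop
  endfacet
  facet normal 1.0000 0.0000 0.0000
    outer loop
      vertex 15.0 0.0 0.0
      vertex 15.0 16.0 0.0
      vertex 15.0 16.0 16.0
    endloop
  endfacet
  facet normal 1.0000 0.0000 0.0000
    outer loop
      vertex 15.0 0.0 0.0
      vertex 15.0 16.0 16.0
      vertex 15.0 0.0 16.0
    endloop
  endfacet
endsolid part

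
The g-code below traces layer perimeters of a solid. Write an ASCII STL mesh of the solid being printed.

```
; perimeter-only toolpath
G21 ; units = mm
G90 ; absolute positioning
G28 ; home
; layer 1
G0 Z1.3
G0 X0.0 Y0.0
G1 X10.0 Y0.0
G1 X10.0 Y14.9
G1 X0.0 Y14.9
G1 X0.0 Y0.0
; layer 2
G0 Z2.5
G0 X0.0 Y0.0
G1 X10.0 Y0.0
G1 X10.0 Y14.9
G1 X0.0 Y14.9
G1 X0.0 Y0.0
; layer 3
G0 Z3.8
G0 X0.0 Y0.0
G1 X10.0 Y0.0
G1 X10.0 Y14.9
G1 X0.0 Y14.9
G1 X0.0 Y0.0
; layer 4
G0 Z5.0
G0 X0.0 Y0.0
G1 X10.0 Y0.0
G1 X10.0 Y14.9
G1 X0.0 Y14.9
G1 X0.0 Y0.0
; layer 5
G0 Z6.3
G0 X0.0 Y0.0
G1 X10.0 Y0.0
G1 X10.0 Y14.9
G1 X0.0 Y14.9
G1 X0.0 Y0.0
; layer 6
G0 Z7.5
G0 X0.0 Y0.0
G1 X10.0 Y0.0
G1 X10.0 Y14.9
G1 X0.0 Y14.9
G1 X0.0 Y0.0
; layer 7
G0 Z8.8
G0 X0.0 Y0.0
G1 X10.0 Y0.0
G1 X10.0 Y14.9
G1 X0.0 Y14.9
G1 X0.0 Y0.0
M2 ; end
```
solid part
  facet normal 0.0000 0.0000 -1.0000
    outer loop
      vertex 10.0 14.9 0.0
      vertex 10.0 0.0 0.0
      vertex 0.0 0.0 0.0
    endloop
  endfacet
  facet normal 0.0000 0.0000 -1.0000
    outer loop
      vertex 0.0 14.9 0.0
      vertex 10.0 14.9 0.0
      vertex 0.0 0.0 0.0
    endloop
  endfacet
  facet normal 0.0000 0.0000 1.0000
    outer loop
      vertex 0.0 0.0 8.8
      vertex 10.0 0.0 8.8
      vertex 10.0 14.9 8.8
    endloop
  endfacet
  facet normal 0.0000 0.0000 1.0000
    outer loop
      vertex 0.0 0.0 8.8
      vertex 10.0 14.9 8.8
      vertex 0.0 14.9 8.8
    endloop
  endfacet
  facet normal 0.0000 -1.0000 0.0000
    outer loop
      vertex 0.0 0.0 0.0
      vertex 10.0 0.0 0.0
      vertex 10.0 0.0 8.8
    endloop
  endfacet
  facet normal 0.0000 -1.0000 0.0000
    outer loop
      vertex 0.0 0.0 0.0
      vertex 10.0 0.0 8.8
      vertex 0.0 0.0 8.8
    endloop
  endfacet
  facet normal 0.0000 1.0000 0.0000
    outer loop
      vertex 10.0 14.9 8.8
      vertex 10.0 14.9 0.0
      vertex 0.0 14.9 0.0
    endloop
  endfacet
  facet normal 0.0000 1.0000 0.0000
    outer loop
      vertex 0.0 14.9 8.8
      vertex 10.0 14.9 8.8
      vertex 0.0 14.9 0.0
    endloop
  endfacet
  facet normal -1.0000 0.0000 0.0000
    outer loop
      vertex 0.0 14.9 8.8
      vertex 0.0 14.9 0.0
      vertex 0.0 0.0 0.0
    endloop
  endfacet
  facet normal -1.0000 0.0000 0.0000
    outer loop
      vertex 0.0 0.0 8.8
      vertex 0.0 14.9 8.8
      vertex 0.0 0.0 0.0
    endloop
  endfacet
  facet normal 1.0000 0.0000 0.0000
    outer loop
      vertex 10.0 0.0 0.0
      vertex 10.0 14.9 0.0
      vertex 10.0 14.9 8.8
    endloop
  endfacet
  facet normal 1.0000 0.0000 0.0000
    outer loop
      vertex 10.0 0.0 0.0
      vertex 10.0 14.9 8.8
      vertex 10.0 0.0 8.8
    endloop
  endfacet
endsolid part

The G0 Z moves step by Δz≈1.3 mm. Every layer's G1 loop is the same polygon, so the solid is a straight extrusion of it from z=0 to z≈8.8. Closing with flat bottom and top caps and triangulating gives 12 facets — a rectangular box, roughly 10 × 14.9 mm footprint and 8.8 mm tall.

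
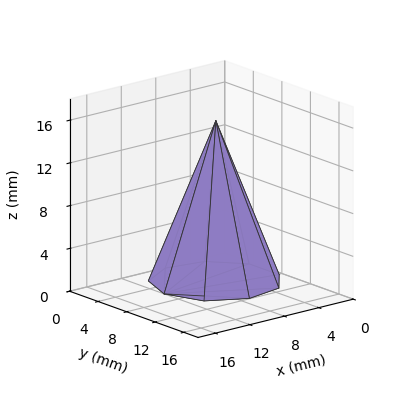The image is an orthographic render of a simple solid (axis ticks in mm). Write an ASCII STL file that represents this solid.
Reading the render: the shape is a regular 9-sided pyramid, base circumscribed radius ≈ 6 mm, apex at z ≈ 15 mm (dimensions read to the nearest mm from the axis ticks). For the STL, each face is triangulated and given an outward normal.

solid part
  facet normal 0.0000 0.0000 -1.0000
    outer loop
      vertex 7.0 11.9 0.0
      vertex 10.6 9.9 0.0
      vertex 12.0 6.0 0.0
    endloop
  endfacet
  facet normal 0.0000 0.0000 -1.0000
    outer loop
      vertex 3.0 11.2 0.0
      vertex 7.0 11.9 0.0
      vertex 12.0 6.0 0.0
    endloop
  endfacet
  facet normal 0.0000 0.0000 -1.0000
    outer loop
      vertex 0.4 8.1 0.0
      vertex 3.0 11.2 0.0
      vertex 12.0 6.0 0.0
    endloop
  endfacet
  facet normal 0.0000 0.0000 -1.0000
    outer loop
      vertex 0.4 3.9 0.0
      vertex 0.4 8.1 0.0
      vertex 12.0 6.0 0.0
    endloop
  endfacet
  facet normal 0.0000 0.0000 -1.0000
    outer loop
      vertex 3.0 0.8 0.0
      vertex 0.4 3.9 0.0
      vertex 12.0 6.0 0.0
    endloop
  endfacet
  facet normal 0.0000 0.0000 -1.0000
    outer loop
      vertex 7.0 0.1 0.0
      vertex 3.0 0.8 0.0
      vertex 12.0 6.0 0.0
    endloop
  endfacet
  facet normal 0.0000 0.0000 -1.0000
    outer loop
      vertex 10.6 2.1 0.0
      vertex 7.0 0.1 0.0
      vertex 12.0 6.0 0.0
    endloop
  endfacet
  facet normal 0.8808 0.3162 0.3523
    outer loop
      vertex 12.0 6.0 0.0
      vertex 10.6 9.9 0.0
      vertex 6.0 6.0 15.0
    endloop
  endfacet
  facet normal 0.4545 0.8182 0.3521
    outer loop
      vertex 10.6 9.9 0.0
      vertex 7.0 11.9 0.0
      vertex 6.0 6.0 15.0
    endloop
  endfacet
  facet normal -0.1614 0.9220 0.3519
    outer loop
      vertex 7.0 11.9 0.0
      vertex 3.0 11.2 0.0
      vertex 6.0 6.0 15.0
    endloop
  endfacet
  facet normal -0.7172 0.6015 0.3520
    outer loop
      vertex 3.0 11.2 0.0
      vertex 0.4 8.1 0.0
      vertex 6.0 6.0 15.0
    endloop
  endfacet
  facet normal -0.9368 0.0000 0.3498
    outer loop
      vertex 0.4 8.1 0.0
      vertex 0.4 3.9 0.0
      vertex 6.0 6.0 15.0
    endloop
  endfacet
  facet normal -0.7172 -0.6015 0.3520
    outer loop
      vertex 0.4 3.9 0.0
      vertex 3.0 0.8 0.0
      vertex 6.0 6.0 15.0
    endloop
  endfacet
  facet normal -0.1614 -0.9220 0.3519
    outer loop
      vertex 3.0 0.8 0.0
      vertex 7.0 0.1 0.0
      vertex 6.0 6.0 15.0
    endloop
  endfacet
  facet normal 0.4545 -0.8182 0.3521
    outer loop
      vertex 7.0 0.1 0.0
      vertex 10.6 2.1 0.0
      vertex 6.0 6.0 15.0
    endloop
  endfacet
  facet normal 0.8808 -0.3162 0.3523
    outer loop
      vertex 10.6 2.1 0.0
      vertex 12.0 6.0 0.0
      vertex 6.0 6.0 15.0
    endloop
  endfacet
endsolid part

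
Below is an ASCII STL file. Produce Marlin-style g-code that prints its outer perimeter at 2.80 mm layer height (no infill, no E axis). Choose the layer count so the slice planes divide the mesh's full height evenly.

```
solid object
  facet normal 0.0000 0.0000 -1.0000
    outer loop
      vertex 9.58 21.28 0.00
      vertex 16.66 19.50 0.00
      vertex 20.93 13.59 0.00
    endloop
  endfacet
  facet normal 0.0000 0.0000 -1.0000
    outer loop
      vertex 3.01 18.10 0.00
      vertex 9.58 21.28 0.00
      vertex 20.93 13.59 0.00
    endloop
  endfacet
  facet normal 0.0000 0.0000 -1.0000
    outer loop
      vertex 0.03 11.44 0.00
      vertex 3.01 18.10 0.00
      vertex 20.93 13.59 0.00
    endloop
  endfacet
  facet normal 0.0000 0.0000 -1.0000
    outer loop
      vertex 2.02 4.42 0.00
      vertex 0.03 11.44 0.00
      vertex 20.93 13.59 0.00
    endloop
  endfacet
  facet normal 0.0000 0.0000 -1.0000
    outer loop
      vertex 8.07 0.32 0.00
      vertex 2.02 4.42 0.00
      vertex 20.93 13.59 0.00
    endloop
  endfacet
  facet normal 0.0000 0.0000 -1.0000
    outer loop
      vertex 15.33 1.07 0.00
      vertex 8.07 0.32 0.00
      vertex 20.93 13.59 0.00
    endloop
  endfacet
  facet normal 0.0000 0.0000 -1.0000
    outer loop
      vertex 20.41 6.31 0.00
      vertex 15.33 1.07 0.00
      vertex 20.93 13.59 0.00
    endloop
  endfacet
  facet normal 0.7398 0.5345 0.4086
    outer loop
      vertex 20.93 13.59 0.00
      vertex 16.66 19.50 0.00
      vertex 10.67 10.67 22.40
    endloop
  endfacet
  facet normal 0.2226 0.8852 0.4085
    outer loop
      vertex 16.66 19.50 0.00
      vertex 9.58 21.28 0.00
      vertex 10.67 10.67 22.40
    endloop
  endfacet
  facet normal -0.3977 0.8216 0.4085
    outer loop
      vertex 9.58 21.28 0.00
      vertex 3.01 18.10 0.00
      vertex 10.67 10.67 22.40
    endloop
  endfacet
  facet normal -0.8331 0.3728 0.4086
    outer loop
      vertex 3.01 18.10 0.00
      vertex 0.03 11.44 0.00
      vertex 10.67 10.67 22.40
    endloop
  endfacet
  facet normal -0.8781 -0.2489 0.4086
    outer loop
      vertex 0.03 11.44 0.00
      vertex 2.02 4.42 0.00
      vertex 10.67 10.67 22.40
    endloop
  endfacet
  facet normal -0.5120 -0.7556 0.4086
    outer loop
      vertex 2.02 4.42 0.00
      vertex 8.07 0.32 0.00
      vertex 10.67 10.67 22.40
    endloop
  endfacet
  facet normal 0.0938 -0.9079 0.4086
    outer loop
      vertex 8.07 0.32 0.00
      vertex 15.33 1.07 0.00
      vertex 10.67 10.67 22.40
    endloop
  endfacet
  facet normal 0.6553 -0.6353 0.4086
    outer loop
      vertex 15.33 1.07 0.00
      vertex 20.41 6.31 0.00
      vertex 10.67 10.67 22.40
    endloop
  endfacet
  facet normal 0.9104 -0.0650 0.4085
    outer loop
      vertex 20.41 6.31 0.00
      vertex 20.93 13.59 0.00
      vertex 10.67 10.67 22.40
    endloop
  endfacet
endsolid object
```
; perimeter-only toolpath
G21 ; units = mm
G90 ; absolute positioning
G28 ; home
; layer 1
G0 Z2.80
G0 X19.65 Y13.22
G1 X15.91 Y18.40
G1 X9.72 Y19.95
G1 X3.97 Y17.17
G1 X1.36 Y11.34
G1 X3.10 Y5.20
G1 X8.39 Y1.61
G1 X14.75 Y2.27
G1 X19.19 Y6.85
G1 X19.65 Y13.22
; layer 2
G0 Z5.60
G0 X18.36 Y12.86
G1 X15.16 Y17.29
G1 X9.85 Y18.63
G1 X4.92 Y16.24
G1 X2.69 Y11.25
G1 X4.18 Y5.98
G1 X8.72 Y2.91
G1 X14.17 Y3.47
G1 X17.98 Y7.40
G1 X18.36 Y12.86
; layer 3
G0 Z8.40
G0 X17.08 Y12.50
G1 X14.41 Y16.19
G1 X9.99 Y17.30
G1 X5.88 Y15.31
G1 X4.02 Y11.15
G1 X5.26 Y6.76
G1 X9.04 Y4.20
G1 X13.58 Y4.67
G1 X16.76 Y7.94
G1 X17.08 Y12.50
; layer 4
G0 Z11.20
G0 X15.80 Y12.13
G1 X13.66 Y15.09
G1 X10.12 Y15.98
G1 X6.84 Y14.39
G1 X5.35 Y11.05
G1 X6.34 Y7.54
G1 X9.37 Y5.50
G1 X13.00 Y5.87
G1 X15.54 Y8.49
G1 X15.80 Y12.13
; layer 5
G0 Z14.00
G0 X14.52 Y11.77
G1 X12.92 Y13.98
G1 X10.26 Y14.65
G1 X7.80 Y13.46
G1 X6.68 Y10.96
G1 X7.43 Y8.33
G1 X9.70 Y6.79
G1 X12.42 Y7.07
G1 X14.32 Y9.04
G1 X14.52 Y11.77
; layer 6
G0 Z16.80
G0 X13.24 Y11.40
G1 X12.17 Y12.88
G1 X10.40 Y13.32
G1 X8.75 Y12.53
G1 X8.01 Y10.86
G1 X8.51 Y9.11
G1 X10.02 Y8.08
G1 X11.84 Y8.27
G1 X13.11 Y9.58
G1 X13.24 Y11.40
; layer 7
G0 Z19.60
G0 X11.95 Y11.04
G1 X11.42 Y11.77
G1 X10.53 Y12.00
G1 X9.71 Y11.60
G1 X9.34 Y10.77
G1 X9.59 Y9.89
G1 X10.34 Y9.38
G1 X11.25 Y9.47
G1 X11.89 Y10.12
G1 X11.95 Y11.04
M2 ; end

The solid is a regular 9-sided pyramid, base circumscribed radius ≈ 10.7 mm, apex at z ≈ 22.4 mm. Slicing at Δz = 2.80 mm — 8 equal slices spanning the solid's height, so layer i sits at z = i·h/8 — gives 7 non-empty perimeters. Each is a 9-segment closed polygon; G0 lifts to the layer z and rapids to the start vertex, then G1 traces the edges. The cross-section shrinks linearly with z (the slice at the apex is degenerate and omitted).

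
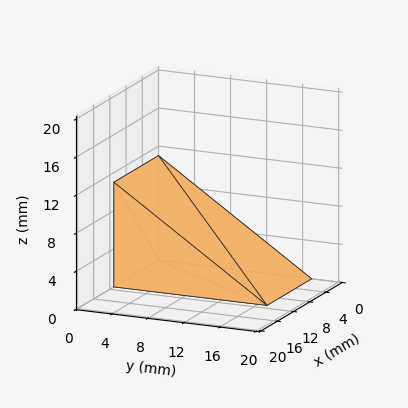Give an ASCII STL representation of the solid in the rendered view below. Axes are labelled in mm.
Reading the render: the shape is a wedge (ramp): 11 × 17 mm base, rising to 11 mm along the y=0 edge and sloping linearly to z=0 at y=17 (dimensions read to the nearest mm from the axis ticks). For the STL, each face is triangulated and given an outward normal.

solid part
  facet normal 0.0000 0.0000 -1.0000
    outer loop
      vertex 11.00 17.00 0.00
      vertex 11.00 0.00 0.00
      vertex 0.00 0.00 0.00
    endloop
  endfacet
  facet normal 0.0000 0.0000 -1.0000
    outer loop
      vertex 0.00 17.00 0.00
      vertex 11.00 17.00 0.00
      vertex 0.00 0.00 0.00
    endloop
  endfacet
  facet normal 0.0000 -1.0000 0.0000
    outer loop
      vertex 0.00 0.00 0.00
      vertex 11.00 0.00 0.00
      vertex 11.00 0.00 11.00
    endloop
  endfacet
  facet normal 0.0000 -1.0000 0.0000
    outer loop
      vertex 0.00 0.00 0.00
      vertex 11.00 0.00 11.00
      vertex 0.00 0.00 11.00
    endloop
  endfacet
  facet normal 0.0000 0.5433 0.8396
    outer loop
      vertex 0.00 0.00 11.00
      vertex 11.00 0.00 11.00
      vertex 11.00 17.00 0.00
    endloop
  endfacet
  facet normal 0.0000 0.5433 0.8396
    outer loop
      vertex 0.00 0.00 11.00
      vertex 11.00 17.00 0.00
      vertex 0.00 17.00 0.00
    endloop
  endfacet
  facet normal -1.0000 0.0000 0.0000
    outer loop
      vertex 0.00 0.00 11.00
      vertex 0.00 17.00 0.00
      vertex 0.00 0.00 0.00
    endloop
  endfacet
  facet normal 1.0000 0.0000 0.0000
    outer loop
      vertex 11.00 0.00 0.00
      vertex 11.00 17.00 0.00
      vertex 11.00 0.00 11.00
    endloop
  endfacet
endsolid part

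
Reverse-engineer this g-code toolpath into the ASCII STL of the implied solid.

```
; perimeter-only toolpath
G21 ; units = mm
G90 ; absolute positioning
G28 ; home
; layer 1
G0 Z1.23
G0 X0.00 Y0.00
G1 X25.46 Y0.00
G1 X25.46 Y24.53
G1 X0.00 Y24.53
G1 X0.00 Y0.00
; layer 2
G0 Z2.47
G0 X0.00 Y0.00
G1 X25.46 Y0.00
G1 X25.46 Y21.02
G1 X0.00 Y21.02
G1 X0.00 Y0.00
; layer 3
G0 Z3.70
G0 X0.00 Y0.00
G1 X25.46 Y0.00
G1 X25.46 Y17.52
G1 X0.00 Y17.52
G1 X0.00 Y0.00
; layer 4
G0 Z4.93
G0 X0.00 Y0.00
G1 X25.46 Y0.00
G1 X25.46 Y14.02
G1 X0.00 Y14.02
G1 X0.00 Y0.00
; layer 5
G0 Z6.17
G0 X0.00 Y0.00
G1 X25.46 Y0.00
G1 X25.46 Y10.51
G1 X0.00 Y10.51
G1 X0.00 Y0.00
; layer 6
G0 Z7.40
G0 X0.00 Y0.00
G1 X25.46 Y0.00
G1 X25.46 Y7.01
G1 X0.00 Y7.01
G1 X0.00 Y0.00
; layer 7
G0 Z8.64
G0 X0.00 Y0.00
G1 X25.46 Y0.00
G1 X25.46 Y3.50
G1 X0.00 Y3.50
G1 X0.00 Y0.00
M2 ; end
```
solid part
  facet normal 0.0000 0.0000 -1.0000
    outer loop
      vertex 25.46 28.03 0.00
      vertex 25.46 0.00 0.00
      vertex 0.00 0.00 0.00
    endloop
  endfacet
  facet normal 0.0000 0.0000 -1.0000
    outer loop
      vertex 0.00 28.03 0.00
      vertex 25.46 28.03 0.00
      vertex 0.00 0.00 0.00
    endloop
  endfacet
  facet normal 0.0000 -1.0000 0.0000
    outer loop
      vertex 0.00 0.00 0.00
      vertex 25.46 0.00 0.00
      vertex 25.46 0.00 9.87
    endloop
  endfacet
  facet normal 0.0000 -1.0000 0.0000
    outer loop
      vertex 0.00 0.00 0.00
      vertex 25.46 0.00 9.87
      vertex 0.00 0.00 9.87
    endloop
  endfacet
  facet normal 0.0000 0.3321 0.9432
    outer loop
      vertex 0.00 0.00 9.87
      vertex 25.46 0.00 9.87
      vertex 25.46 28.03 0.00
    endloop
  endfacet
  facet normal 0.0000 0.3321 0.9432
    outer loop
      vertex 0.00 0.00 9.87
      vertex 25.46 28.03 0.00
      vertex 0.00 28.03 0.00
    endloop
  endfacet
  facet normal -1.0000 0.0000 0.0000
    outer loop
      vertex 0.00 0.00 9.87
      vertex 0.00 28.03 0.00
      vertex 0.00 0.00 0.00
    endloop
  endfacet
  facet normal 1.0000 0.0000 0.0000
    outer loop
      vertex 25.46 0.00 0.00
      vertex 25.46 28.03 0.00
      vertex 25.46 0.00 9.87
    endloop
  endfacet
endsolid part

The G0 Z moves step by Δz≈1.23 mm. The G1 loops shrink linearly with z, so the solid tapers from its base footprint up to z≈9.87. Closing with a flat bottom cap and the tapered top and triangulating gives 8 facets — a wedge (ramp): 25.5 × 28 mm base, rising to 9.87 mm along the y=0 edge and sloping linearly to z=0 at y=28.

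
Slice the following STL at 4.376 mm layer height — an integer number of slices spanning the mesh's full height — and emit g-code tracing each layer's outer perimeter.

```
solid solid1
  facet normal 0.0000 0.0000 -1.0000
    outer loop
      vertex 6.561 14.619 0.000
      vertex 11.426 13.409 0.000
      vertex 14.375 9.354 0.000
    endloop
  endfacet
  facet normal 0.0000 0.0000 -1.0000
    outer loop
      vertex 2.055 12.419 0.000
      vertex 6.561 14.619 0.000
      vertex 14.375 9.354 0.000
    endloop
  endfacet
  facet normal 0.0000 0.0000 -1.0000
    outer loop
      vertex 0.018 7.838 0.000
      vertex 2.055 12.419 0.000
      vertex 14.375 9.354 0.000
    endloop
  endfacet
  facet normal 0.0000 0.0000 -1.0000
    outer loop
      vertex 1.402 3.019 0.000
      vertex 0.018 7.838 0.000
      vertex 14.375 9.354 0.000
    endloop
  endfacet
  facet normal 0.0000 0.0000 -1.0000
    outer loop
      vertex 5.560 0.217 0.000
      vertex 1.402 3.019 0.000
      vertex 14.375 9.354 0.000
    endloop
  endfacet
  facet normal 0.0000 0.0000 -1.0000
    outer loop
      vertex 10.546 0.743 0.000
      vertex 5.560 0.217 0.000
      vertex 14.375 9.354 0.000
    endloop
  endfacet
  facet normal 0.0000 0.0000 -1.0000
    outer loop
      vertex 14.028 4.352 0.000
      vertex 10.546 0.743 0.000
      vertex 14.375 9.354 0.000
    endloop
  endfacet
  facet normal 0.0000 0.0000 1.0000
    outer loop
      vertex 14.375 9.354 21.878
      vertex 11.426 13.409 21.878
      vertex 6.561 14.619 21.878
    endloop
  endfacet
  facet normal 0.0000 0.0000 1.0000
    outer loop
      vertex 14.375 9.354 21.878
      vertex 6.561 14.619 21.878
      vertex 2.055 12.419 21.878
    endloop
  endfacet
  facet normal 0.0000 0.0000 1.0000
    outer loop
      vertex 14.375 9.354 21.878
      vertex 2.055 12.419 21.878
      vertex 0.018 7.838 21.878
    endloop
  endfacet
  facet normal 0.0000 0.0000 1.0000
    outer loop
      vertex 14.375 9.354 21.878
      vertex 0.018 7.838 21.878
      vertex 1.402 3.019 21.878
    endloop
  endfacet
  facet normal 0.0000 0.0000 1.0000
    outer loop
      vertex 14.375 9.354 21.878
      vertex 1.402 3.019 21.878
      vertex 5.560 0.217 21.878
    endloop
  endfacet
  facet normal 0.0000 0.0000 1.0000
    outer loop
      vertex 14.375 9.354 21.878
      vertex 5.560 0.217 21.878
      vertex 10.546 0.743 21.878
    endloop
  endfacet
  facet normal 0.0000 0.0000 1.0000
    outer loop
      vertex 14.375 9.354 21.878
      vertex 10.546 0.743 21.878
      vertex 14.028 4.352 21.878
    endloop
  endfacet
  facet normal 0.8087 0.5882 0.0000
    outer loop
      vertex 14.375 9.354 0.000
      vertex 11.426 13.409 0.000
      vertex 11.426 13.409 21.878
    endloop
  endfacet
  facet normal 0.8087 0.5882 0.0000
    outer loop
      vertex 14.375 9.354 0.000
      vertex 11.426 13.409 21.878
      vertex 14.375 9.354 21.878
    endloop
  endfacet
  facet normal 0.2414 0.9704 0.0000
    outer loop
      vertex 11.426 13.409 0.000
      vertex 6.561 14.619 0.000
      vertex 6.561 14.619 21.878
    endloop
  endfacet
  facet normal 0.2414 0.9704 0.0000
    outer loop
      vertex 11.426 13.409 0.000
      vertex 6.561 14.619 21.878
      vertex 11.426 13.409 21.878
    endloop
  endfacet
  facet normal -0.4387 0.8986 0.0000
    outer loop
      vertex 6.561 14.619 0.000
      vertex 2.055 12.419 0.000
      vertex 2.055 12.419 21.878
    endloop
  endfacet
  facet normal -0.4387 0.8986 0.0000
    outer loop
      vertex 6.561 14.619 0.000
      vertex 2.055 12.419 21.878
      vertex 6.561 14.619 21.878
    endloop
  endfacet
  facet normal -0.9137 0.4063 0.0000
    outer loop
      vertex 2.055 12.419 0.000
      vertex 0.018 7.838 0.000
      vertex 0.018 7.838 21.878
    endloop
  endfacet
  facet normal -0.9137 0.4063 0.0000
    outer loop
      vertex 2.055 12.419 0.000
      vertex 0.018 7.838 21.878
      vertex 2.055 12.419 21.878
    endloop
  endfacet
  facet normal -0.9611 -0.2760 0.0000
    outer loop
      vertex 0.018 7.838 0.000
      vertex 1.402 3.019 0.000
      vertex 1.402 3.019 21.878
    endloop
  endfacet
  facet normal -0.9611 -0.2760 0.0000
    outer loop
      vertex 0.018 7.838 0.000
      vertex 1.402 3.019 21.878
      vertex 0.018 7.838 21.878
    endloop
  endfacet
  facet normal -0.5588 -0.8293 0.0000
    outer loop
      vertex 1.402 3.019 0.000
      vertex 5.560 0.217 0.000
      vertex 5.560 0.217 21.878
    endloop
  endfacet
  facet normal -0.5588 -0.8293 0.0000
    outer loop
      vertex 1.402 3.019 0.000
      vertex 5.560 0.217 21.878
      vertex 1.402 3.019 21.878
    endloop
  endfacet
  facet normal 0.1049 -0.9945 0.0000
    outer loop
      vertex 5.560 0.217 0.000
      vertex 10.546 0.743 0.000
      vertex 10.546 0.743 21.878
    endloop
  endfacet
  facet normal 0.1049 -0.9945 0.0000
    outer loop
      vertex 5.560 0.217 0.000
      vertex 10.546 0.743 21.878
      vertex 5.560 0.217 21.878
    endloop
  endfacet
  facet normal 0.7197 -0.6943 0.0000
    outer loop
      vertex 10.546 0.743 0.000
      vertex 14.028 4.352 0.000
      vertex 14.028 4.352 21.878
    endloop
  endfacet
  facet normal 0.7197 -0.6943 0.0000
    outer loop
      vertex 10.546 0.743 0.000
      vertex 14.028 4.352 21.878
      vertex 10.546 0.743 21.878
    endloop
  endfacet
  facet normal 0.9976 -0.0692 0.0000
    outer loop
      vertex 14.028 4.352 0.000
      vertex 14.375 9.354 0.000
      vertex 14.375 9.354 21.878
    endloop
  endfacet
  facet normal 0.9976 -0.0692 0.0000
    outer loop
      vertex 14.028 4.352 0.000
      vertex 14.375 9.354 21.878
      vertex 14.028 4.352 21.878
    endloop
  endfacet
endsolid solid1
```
; perimeter-only toolpath
G21 ; units = mm
G90 ; absolute positioning
G28 ; home
; layer 1
G0 Z4.376
G0 X14.375 Y9.354
G1 X11.426 Y13.409
G1 X6.561 Y14.619
G1 X2.055 Y12.419
G1 X0.018 Y7.838
G1 X1.402 Y3.019
G1 X5.560 Y0.217
G1 X10.546 Y0.743
G1 X14.028 Y4.352
G1 X14.375 Y9.354
; layer 2
G0 Z8.751
G0 X14.375 Y9.354
G1 X11.426 Y13.409
G1 X6.561 Y14.619
G1 X2.055 Y12.419
G1 X0.018 Y7.838
G1 X1.402 Y3.019
G1 X5.560 Y0.217
G1 X10.546 Y0.743
G1 X14.028 Y4.352
G1 X14.375 Y9.354
; layer 3
G0 Z13.127
G0 X14.375 Y9.354
G1 X11.426 Y13.409
G1 X6.561 Y14.619
G1 X2.055 Y12.419
G1 X0.018 Y7.838
G1 X1.402 Y3.019
G1 X5.560 Y0.217
G1 X10.546 Y0.743
G1 X14.028 Y4.352
G1 X14.375 Y9.354
; layer 4
G0 Z17.502
G0 X14.375 Y9.354
G1 X11.426 Y13.409
G1 X6.561 Y14.619
G1 X2.055 Y12.419
G1 X0.018 Y7.838
G1 X1.402 Y3.019
G1 X5.560 Y0.217
G1 X10.546 Y0.743
G1 X14.028 Y4.352
G1 X14.375 Y9.354
; layer 5
G0 Z21.878
G0 X14.375 Y9.354
G1 X11.426 Y13.409
G1 X6.561 Y14.619
G1 X2.055 Y12.419
G1 X0.018 Y7.838
G1 X1.402 Y3.019
G1 X5.560 Y0.217
G1 X10.546 Y0.743
G1 X14.028 Y4.352
G1 X14.375 Y9.354
M2 ; end

The solid is a regular 9-sided prism (a cylinder approximated with 9 flat sides), circumscribed radius ≈ 7.33 mm, height ≈ 21.9 mm. Slicing at Δz = 4.376 mm — 5 equal slices spanning the solid's height, so layer i sits at z = i·h/5 — gives 5 non-empty perimeters. Each is a 9-segment closed polygon; G0 lifts to the layer z and rapids to the start vertex, then G1 traces the edges.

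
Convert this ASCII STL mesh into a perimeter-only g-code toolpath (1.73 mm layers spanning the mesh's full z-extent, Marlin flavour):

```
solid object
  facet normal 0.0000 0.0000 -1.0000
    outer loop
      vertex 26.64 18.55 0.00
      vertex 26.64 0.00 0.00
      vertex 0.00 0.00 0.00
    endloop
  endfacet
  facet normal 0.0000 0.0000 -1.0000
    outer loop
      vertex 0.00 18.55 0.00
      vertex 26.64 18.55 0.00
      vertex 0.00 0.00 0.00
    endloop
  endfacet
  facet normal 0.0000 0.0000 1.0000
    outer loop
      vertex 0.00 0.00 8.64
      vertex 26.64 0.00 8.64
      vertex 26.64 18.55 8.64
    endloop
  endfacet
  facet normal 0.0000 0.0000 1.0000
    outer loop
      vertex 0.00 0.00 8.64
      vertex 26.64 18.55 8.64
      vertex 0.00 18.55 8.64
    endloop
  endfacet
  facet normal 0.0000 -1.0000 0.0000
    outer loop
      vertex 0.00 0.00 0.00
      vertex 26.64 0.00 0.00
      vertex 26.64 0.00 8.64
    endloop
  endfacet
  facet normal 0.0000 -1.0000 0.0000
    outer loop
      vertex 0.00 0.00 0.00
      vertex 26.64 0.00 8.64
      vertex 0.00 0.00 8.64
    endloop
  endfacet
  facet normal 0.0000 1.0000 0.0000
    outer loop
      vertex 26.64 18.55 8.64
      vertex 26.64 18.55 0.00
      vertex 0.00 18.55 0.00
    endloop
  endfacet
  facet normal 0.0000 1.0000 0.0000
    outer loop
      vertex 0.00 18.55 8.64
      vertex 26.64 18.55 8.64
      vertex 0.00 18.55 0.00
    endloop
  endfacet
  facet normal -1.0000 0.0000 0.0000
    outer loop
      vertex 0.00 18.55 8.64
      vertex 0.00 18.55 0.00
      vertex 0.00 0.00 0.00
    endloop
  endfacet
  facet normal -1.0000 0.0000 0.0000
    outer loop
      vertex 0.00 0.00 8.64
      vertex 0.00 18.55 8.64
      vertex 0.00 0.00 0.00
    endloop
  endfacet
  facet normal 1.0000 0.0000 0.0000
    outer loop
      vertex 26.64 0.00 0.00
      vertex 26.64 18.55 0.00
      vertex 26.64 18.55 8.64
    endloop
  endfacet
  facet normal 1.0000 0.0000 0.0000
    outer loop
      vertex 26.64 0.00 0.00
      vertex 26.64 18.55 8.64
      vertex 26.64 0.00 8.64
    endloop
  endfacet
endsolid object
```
; perimeter-only toolpath
G21 ; units = mm
G90 ; absolute positioning
G28 ; home
; layer 1
G0 Z1.73
G0 X0.00 Y0.00
G1 X26.64 Y0.00
G1 X26.64 Y18.55
G1 X0.00 Y18.55
G1 X0.00 Y0.00
; layer 2
G0 Z3.46
G0 X0.00 Y0.00
G1 X26.64 Y0.00
G1 X26.64 Y18.55
G1 X0.00 Y18.55
G1 X0.00 Y0.00
; layer 3
G0 Z5.18
G0 X0.00 Y0.00
G1 X26.64 Y0.00
G1 X26.64 Y18.55
G1 X0.00 Y18.55
G1 X0.00 Y0.00
; layer 4
G0 Z6.91
G0 X0.00 Y0.00
G1 X26.64 Y0.00
G1 X26.64 Y18.55
G1 X0.00 Y18.55
G1 X0.00 Y0.00
; layer 5
G0 Z8.64
G0 X0.00 Y0.00
G1 X26.64 Y0.00
G1 X26.64 Y18.55
G1 X0.00 Y18.55
G1 X0.00 Y0.00
M2 ; end

The solid is a rectangular box, roughly 26.6 × 18.6 mm footprint and 8.64 mm tall. Slicing at Δz = 1.73 mm — 5 equal slices spanning the solid's height, so layer i sits at z = i·h/5 — gives 5 non-empty perimeters. Each is a 4-segment closed polygon; G0 lifts to the layer z and rapids to the start vertex, then G1 traces the edges.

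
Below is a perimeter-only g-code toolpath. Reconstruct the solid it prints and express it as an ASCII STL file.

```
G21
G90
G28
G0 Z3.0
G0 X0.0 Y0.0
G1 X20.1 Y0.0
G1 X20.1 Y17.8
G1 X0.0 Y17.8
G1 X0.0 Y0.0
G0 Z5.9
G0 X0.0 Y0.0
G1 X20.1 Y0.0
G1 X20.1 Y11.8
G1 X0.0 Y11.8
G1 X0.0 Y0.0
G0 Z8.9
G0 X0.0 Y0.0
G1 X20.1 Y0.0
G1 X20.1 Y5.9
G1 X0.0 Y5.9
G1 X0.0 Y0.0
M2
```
solid part
  facet normal 0.0000 0.0000 -1.0000
    outer loop
      vertex 20.1 23.7 0.0
      vertex 20.1 0.0 0.0
      vertex 0.0 0.0 0.0
    endloop
  endfacet
  facet normal 0.0000 0.0000 -1.0000
    outer loop
      vertex 0.0 23.7 0.0
      vertex 20.1 23.7 0.0
      vertex 0.0 0.0 0.0
    endloop
  endfacet
  facet normal 0.0000 -1.0000 0.0000
    outer loop
      vertex 0.0 0.0 0.0
      vertex 20.1 0.0 0.0
      vertex 20.1 0.0 11.8
    endloop
  endfacet
  facet normal 0.0000 -1.0000 0.0000
    outer loop
      vertex 0.0 0.0 0.0
      vertex 20.1 0.0 11.8
      vertex 0.0 0.0 11.8
    endloop
  endfacet
  facet normal 0.0000 0.4457 0.8952
    outer loop
      vertex 0.0 0.0 11.8
      vertex 20.1 0.0 11.8
      vertex 20.1 23.7 0.0
    endloop
  endfacet
  facet normal 0.0000 0.4457 0.8952
    outer loop
      vertex 0.0 0.0 11.8
      vertex 20.1 23.7 0.0
      vertex 0.0 23.7 0.0
    endloop
  endfacet
  facet normal -1.0000 0.0000 0.0000
    outer loop
      vertex 0.0 0.0 11.8
      vertex 0.0 23.7 0.0
      vertex 0.0 0.0 0.0
    endloop
  endfacet
  facet normal 1.0000 0.0000 0.0000
    outer loop
      vertex 20.1 0.0 0.0
      vertex 20.1 23.7 0.0
      vertex 20.1 0.0 11.8
    endloop
  endfacet
endsolid part

The G0 Z moves step by Δz≈3.0 mm. The G1 loops shrink linearly with z, so the solid tapers from its base footprint up to z≈11.8. Closing with a flat bottom cap and the tapered top and triangulating gives 8 facets — a wedge (ramp): 20.1 × 23.7 mm base, rising to 11.8 mm along the y=0 edge and sloping linearly to z=0 at y=23.7.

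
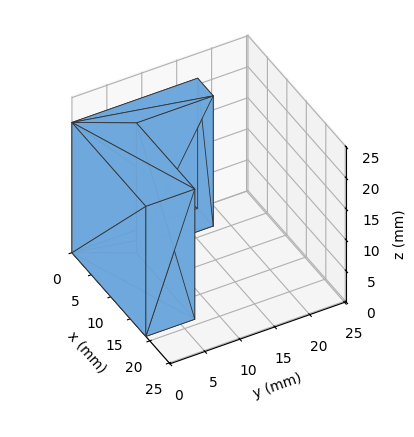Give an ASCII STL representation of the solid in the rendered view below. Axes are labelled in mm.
Reading the render: the shape is an L-shaped prism: outer 19 × 18 mm, arm thicknesses ≈ 7 mm (horizontal) and 4 mm (vertical), extruded 21 mm in z (dimensions read to the nearest mm from the axis ticks). For the STL, each face is triangulated and given an outward normal.

solid part
  facet normal 0.0000 0.0000 -1.0000
    outer loop
      vertex 19.0 7.0 0.0
      vertex 19.0 0.0 0.0
      vertex 0.0 0.0 0.0
    endloop
  endfacet
  facet normal 0.0000 0.0000 -1.0000
    outer loop
      vertex 4.0 7.0 0.0
      vertex 19.0 7.0 0.0
      vertex 0.0 0.0 0.0
    endloop
  endfacet
  facet normal 0.0000 0.0000 -1.0000
    outer loop
      vertex 4.0 18.0 0.0
      vertex 4.0 7.0 0.0
      vertex 0.0 0.0 0.0
    endloop
  endfacet
  facet normal 0.0000 0.0000 -1.0000
    outer loop
      vertex 0.0 18.0 0.0
      vertex 4.0 18.0 0.0
      vertex 0.0 0.0 0.0
    endloop
  endfacet
  facet normal 0.0000 0.0000 1.0000
    outer loop
      vertex 0.0 0.0 21.0
      vertex 19.0 0.0 21.0
      vertex 19.0 7.0 21.0
    endloop
  endfacet
  facet normal 0.0000 0.0000 1.0000
    outer loop
      vertex 0.0 0.0 21.0
      vertex 19.0 7.0 21.0
      vertex 4.0 7.0 21.0
    endloop
  endfacet
  facet normal 0.0000 0.0000 1.0000
    outer loop
      vertex 0.0 0.0 21.0
      vertex 4.0 7.0 21.0
      vertex 4.0 18.0 21.0
    endloop
  endfacet
  facet normal 0.0000 0.0000 1.0000
    outer loop
      vertex 0.0 0.0 21.0
      vertex 4.0 18.0 21.0
      vertex 0.0 18.0 21.0
    endloop
  endfacet
  facet normal 0.0000 -1.0000 0.0000
    outer loop
      vertex 0.0 0.0 0.0
      vertex 19.0 0.0 0.0
      vertex 19.0 0.0 21.0
    endloop
  endfacet
  facet normal 0.0000 -1.0000 0.0000
    outer loop
      vertex 0.0 0.0 0.0
      vertex 19.0 0.0 21.0
      vertex 0.0 0.0 21.0
    endloop
  endfacet
  facet normal 1.0000 0.0000 0.0000
    outer loop
      vertex 19.0 0.0 0.0
      vertex 19.0 7.0 0.0
      vertex 19.0 7.0 21.0
    endloop
  endfacet
  facet normal 1.0000 0.0000 0.0000
    outer loop
      vertex 19.0 0.0 0.0
      vertex 19.0 7.0 21.0
      vertex 19.0 0.0 21.0
    endloop
  endfacet
  facet normal 0.0000 1.0000 0.0000
    outer loop
      vertex 19.0 7.0 0.0
      vertex 4.0 7.0 0.0
      vertex 4.0 7.0 21.0
    endloop
  endfacet
  facet normal 0.0000 1.0000 0.0000
    outer loop
      vertex 19.0 7.0 0.0
      vertex 4.0 7.0 21.0
      vertex 19.0 7.0 21.0
    endloop
  endfacet
  facet normal 1.0000 0.0000 0.0000
    outer loop
      vertex 4.0 7.0 0.0
      vertex 4.0 18.0 0.0
      vertex 4.0 18.0 21.0
    endloop
  endfacet
  facet normal 1.0000 0.0000 0.0000
    outer loop
      vertex 4.0 7.0 0.0
      vertex 4.0 18.0 21.0
      vertex 4.0 7.0 21.0
    endloop
  endfacet
  facet normal 0.0000 1.0000 0.0000
    outer loop
      vertex 4.0 18.0 0.0
      vertex 0.0 18.0 0.0
      vertex 0.0 18.0 21.0
    endloop
  endfacet
  facet normal 0.0000 1.0000 0.0000
    outer loop
      vertex 4.0 18.0 0.0
      vertex 0.0 18.0 21.0
      vertex 4.0 18.0 21.0
    endloop
  endfacet
  facet normal -1.0000 0.0000 0.0000
    outer loop
      vertex 0.0 18.0 0.0
      vertex 0.0 0.0 0.0
      vertex 0.0 0.0 21.0
    endloop
  endfacet
  facet normal -1.0000 0.0000 0.0000
    outer loop
      vertex 0.0 18.0 0.0
      vertex 0.0 0.0 21.0
      vertex 0.0 18.0 21.0
    endloop
  endfacet
endsolid part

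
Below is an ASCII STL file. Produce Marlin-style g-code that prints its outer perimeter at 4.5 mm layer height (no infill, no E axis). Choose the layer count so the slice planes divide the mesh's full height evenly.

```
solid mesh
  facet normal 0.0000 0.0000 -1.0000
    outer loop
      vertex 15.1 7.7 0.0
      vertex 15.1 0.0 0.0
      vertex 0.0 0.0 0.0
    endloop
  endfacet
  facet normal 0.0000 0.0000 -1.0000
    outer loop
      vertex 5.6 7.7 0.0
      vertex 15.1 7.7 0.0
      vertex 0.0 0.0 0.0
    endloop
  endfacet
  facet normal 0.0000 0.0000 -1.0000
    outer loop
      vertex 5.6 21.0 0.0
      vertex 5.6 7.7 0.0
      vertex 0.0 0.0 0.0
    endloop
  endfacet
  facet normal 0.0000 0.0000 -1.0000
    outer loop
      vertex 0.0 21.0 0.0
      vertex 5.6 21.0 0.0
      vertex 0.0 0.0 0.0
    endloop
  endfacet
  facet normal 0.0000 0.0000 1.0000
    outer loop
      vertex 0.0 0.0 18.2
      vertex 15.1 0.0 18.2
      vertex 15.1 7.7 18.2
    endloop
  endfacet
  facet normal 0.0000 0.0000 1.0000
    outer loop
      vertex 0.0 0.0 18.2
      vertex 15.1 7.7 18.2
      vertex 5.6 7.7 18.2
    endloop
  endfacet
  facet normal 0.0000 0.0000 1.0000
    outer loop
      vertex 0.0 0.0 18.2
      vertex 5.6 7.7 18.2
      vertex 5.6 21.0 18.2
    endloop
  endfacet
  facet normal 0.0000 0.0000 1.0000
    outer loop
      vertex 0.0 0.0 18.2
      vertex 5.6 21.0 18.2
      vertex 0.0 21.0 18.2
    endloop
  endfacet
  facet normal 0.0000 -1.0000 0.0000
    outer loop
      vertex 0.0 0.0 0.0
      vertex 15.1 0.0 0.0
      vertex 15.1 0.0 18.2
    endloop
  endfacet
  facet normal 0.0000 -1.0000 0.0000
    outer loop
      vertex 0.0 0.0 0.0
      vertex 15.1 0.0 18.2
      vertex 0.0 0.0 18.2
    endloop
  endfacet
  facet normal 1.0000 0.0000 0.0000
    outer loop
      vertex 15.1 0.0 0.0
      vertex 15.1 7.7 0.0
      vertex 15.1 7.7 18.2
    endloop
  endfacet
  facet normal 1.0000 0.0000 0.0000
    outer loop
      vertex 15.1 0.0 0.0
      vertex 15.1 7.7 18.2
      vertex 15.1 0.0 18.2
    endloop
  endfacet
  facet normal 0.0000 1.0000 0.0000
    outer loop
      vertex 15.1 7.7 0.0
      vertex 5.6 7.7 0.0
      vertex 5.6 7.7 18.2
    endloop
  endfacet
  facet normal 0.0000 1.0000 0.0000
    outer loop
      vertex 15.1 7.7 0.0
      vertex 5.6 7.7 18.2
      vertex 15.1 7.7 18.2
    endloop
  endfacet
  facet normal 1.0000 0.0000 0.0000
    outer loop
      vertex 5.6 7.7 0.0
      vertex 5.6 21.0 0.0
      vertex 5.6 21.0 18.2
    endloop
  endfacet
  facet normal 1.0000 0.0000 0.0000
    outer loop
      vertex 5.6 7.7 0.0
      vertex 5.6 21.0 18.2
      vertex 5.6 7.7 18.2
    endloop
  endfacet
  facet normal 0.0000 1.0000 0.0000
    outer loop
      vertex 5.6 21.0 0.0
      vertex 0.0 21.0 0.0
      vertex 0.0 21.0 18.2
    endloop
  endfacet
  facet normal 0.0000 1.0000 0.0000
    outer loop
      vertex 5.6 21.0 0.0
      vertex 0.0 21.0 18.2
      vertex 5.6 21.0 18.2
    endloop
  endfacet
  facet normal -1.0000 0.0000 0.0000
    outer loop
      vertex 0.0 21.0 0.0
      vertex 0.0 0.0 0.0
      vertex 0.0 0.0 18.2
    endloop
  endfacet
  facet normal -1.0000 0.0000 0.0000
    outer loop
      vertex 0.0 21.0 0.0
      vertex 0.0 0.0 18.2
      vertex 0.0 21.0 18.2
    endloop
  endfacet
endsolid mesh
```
; perimeter-only toolpath
G21 ; units = mm
G90 ; absolute positioning
G28 ; home
; layer 1
G0 Z4.5
G0 X0.0 Y0.0
G1 X15.1 Y0.0
G1 X15.1 Y7.7
G1 X5.6 Y7.7
G1 X5.6 Y21.0
G1 X0.0 Y21.0
G1 X0.0 Y0.0
; layer 2
G0 Z9.1
G0 X0.0 Y0.0
G1 X15.1 Y0.0
G1 X15.1 Y7.7
G1 X5.6 Y7.7
G1 X5.6 Y21.0
G1 X0.0 Y21.0
G1 X0.0 Y0.0
; layer 3
G0 Z13.6
G0 X0.0 Y0.0
G1 X15.1 Y0.0
G1 X15.1 Y7.7
G1 X5.6 Y7.7
G1 X5.6 Y21.0
G1 X0.0 Y21.0
G1 X0.0 Y0.0
; layer 4
G0 Z18.2
G0 X0.0 Y0.0
G1 X15.1 Y0.0
G1 X15.1 Y7.7
G1 X5.6 Y7.7
G1 X5.6 Y21.0
G1 X0.0 Y21.0
G1 X0.0 Y0.0
M2 ; end

The solid is an L-shaped prism: outer 15.1 × 21 mm, arm thicknesses ≈ 7.7 mm (horizontal) and 5.6 mm (vertical), extruded 18.2 mm in z. Slicing at Δz = 4.5 mm — 4 equal slices spanning the solid's height, so layer i sits at z = i·h/4 — gives 4 non-empty perimeters. Each is a 6-segment closed polygon; G0 lifts to the layer z and rapids to the start vertex, then G1 traces the edges.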